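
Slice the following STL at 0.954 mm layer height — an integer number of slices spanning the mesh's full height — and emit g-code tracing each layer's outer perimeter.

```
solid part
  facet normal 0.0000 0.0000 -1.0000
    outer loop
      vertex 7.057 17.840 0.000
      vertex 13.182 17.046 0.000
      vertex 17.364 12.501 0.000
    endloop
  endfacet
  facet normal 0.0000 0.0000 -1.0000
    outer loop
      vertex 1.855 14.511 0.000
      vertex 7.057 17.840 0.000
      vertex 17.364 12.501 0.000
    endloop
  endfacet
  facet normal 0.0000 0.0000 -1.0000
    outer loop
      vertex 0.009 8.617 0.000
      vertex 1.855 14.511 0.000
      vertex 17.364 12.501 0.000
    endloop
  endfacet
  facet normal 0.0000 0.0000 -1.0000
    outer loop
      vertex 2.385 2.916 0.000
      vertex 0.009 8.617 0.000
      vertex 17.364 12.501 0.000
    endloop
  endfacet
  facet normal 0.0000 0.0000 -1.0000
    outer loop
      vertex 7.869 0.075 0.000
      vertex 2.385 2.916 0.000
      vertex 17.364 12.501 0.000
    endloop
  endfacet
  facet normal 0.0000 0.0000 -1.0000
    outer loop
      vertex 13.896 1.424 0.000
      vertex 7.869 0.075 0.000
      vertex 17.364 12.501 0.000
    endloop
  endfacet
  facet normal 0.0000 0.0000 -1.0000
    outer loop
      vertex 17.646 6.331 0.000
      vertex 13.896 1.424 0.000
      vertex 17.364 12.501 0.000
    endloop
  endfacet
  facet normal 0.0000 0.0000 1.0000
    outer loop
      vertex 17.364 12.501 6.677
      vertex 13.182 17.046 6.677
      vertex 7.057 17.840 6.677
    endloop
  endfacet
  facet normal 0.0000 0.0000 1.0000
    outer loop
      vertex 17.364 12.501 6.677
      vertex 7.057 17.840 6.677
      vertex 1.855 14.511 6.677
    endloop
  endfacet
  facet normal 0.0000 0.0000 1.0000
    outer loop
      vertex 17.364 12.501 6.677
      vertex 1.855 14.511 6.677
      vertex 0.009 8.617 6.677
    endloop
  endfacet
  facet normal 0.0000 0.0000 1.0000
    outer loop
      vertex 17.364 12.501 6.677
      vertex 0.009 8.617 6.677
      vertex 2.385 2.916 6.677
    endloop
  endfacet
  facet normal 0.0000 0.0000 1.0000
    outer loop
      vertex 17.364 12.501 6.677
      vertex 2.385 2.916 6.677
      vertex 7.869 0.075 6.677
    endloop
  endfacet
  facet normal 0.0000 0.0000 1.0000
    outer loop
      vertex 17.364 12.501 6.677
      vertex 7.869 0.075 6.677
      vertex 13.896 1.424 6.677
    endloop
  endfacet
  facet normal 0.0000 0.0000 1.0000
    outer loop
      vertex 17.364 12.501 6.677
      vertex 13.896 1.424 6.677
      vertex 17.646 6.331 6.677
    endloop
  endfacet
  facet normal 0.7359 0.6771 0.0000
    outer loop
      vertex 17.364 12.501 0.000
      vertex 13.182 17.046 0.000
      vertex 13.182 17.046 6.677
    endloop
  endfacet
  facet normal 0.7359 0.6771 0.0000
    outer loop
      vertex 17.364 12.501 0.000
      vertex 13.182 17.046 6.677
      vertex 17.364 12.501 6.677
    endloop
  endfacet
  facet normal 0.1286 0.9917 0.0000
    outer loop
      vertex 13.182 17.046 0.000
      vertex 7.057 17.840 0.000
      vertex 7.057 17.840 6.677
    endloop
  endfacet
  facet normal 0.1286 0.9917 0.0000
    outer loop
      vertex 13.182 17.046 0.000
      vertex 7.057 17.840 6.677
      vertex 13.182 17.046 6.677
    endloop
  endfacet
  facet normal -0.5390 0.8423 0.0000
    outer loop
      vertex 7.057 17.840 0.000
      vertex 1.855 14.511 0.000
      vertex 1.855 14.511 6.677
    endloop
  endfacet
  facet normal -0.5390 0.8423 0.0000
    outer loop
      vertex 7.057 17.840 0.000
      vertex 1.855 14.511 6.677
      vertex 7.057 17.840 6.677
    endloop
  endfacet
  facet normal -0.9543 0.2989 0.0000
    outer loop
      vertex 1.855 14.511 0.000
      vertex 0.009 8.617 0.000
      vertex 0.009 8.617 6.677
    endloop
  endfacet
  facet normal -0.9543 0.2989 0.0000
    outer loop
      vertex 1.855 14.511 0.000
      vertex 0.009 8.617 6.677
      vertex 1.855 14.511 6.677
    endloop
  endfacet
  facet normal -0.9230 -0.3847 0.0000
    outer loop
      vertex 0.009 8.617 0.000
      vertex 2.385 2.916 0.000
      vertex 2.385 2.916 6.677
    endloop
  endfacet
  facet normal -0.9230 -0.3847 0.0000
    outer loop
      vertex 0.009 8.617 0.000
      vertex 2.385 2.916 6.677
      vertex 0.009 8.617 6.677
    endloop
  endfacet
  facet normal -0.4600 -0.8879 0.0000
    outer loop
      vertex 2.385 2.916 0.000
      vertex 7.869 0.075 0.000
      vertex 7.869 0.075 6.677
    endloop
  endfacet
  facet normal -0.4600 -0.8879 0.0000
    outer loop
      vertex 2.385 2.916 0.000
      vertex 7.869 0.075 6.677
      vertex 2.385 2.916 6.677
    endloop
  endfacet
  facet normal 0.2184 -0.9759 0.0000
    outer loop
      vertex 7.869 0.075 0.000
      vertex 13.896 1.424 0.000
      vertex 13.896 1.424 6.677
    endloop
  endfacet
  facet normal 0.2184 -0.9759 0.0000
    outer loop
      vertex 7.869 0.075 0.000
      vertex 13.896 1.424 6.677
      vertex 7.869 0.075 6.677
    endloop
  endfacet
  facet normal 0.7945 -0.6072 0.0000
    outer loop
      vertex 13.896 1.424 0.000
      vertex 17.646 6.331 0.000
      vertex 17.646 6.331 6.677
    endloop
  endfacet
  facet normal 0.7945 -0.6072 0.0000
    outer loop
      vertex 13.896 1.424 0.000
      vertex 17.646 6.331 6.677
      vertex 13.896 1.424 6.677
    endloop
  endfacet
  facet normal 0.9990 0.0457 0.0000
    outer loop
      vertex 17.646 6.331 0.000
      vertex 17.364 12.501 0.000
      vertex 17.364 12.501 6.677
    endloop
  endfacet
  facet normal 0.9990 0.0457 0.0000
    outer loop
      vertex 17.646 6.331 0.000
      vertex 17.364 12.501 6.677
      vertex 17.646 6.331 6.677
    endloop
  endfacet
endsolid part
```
; perimeter-only toolpath
G21 ; units = mm
G90 ; absolute positioning
G28 ; home
; layer 1
G0 Z0.954
G0 X17.364 Y12.501
G1 X13.182 Y17.046
G1 X7.057 Y17.840
G1 X1.855 Y14.511
G1 X0.009 Y8.617
G1 X2.385 Y2.916
G1 X7.869 Y0.075
G1 X13.896 Y1.424
G1 X17.646 Y6.331
G1 X17.364 Y12.501
; layer 2
G0 Z1.908
G0 X17.364 Y12.501
G1 X13.182 Y17.046
G1 X7.057 Y17.840
G1 X1.855 Y14.511
G1 X0.009 Y8.617
G1 X2.385 Y2.916
G1 X7.869 Y0.075
G1 X13.896 Y1.424
G1 X17.646 Y6.331
G1 X17.364 Y12.501
; layer 3
G0 Z2.862
G0 X17.364 Y12.501
G1 X13.182 Y17.046
G1 X7.057 Y17.840
G1 X1.855 Y14.511
G1 X0.009 Y8.617
G1 X2.385 Y2.916
G1 X7.869 Y0.075
G1 X13.896 Y1.424
G1 X17.646 Y6.331
G1 X17.364 Y12.501
; layer 4
G0 Z3.815
G0 X17.364 Y12.501
G1 X13.182 Y17.046
G1 X7.057 Y17.840
G1 X1.855 Y14.511
G1 X0.009 Y8.617
G1 X2.385 Y2.916
G1 X7.869 Y0.075
G1 X13.896 Y1.424
G1 X17.646 Y6.331
G1 X17.364 Y12.501
; layer 5
G0 Z4.769
G0 X17.364 Y12.501
G1 X13.182 Y17.046
G1 X7.057 Y17.840
G1 X1.855 Y14.511
G1 X0.009 Y8.617
G1 X2.385 Y2.916
G1 X7.869 Y0.075
G1 X13.896 Y1.424
G1 X17.646 Y6.331
G1 X17.364 Y12.501
; layer 6
G0 Z5.723
G0 X17.364 Y12.501
G1 X13.182 Y17.046
G1 X7.057 Y17.840
G1 X1.855 Y14.511
G1 X0.009 Y8.617
G1 X2.385 Y2.916
G1 X7.869 Y0.075
G1 X13.896 Y1.424
G1 X17.646 Y6.331
G1 X17.364 Y12.501
; layer 7
G0 Z6.677
G0 X17.364 Y12.501
G1 X13.182 Y17.046
G1 X7.057 Y17.840
G1 X1.855 Y14.511
G1 X0.009 Y8.617
G1 X2.385 Y2.916
G1 X7.869 Y0.075
G1 X13.896 Y1.424
G1 X17.646 Y6.331
G1 X17.364 Y12.501
M2 ; end

The solid is a regular 9-sided prism (a cylinder approximated with 9 flat sides), circumscribed radius ≈ 9.03 mm, height ≈ 6.68 mm. Slicing at Δz = 0.954 mm — 7 equal slices spanning the solid's height, so layer i sits at z = i·h/7 — gives 7 non-empty perimeters. Each is a 9-segment closed polygon; G0 lifts to the layer z and rapids to the start vertex, then G1 traces the edges.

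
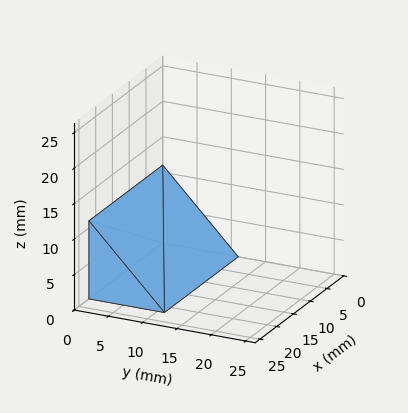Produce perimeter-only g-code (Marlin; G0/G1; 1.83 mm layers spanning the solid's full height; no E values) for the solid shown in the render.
Reading the render: the shape is a wedge (ramp): 22 × 11 mm base, rising to 11 mm along the y=0 edge and sloping linearly to z=0 at y=11 (dimensions read to the nearest mm from the axis ticks). For the g-code, the solid's height is divided into equal slices at the stated Δz and each level perimeter traced with G1 moves after a G0 lift.

; perimeter-only toolpath
G21 ; units = mm
G90 ; absolute positioning
G28 ; home
; layer 1
G0 Z1.83
G0 X0.00 Y0.00
G1 X22.00 Y0.00
G1 X22.00 Y9.17
G1 X0.00 Y9.17
G1 X0.00 Y0.00
; layer 2
G0 Z3.67
G0 X0.00 Y0.00
G1 X22.00 Y0.00
G1 X22.00 Y7.33
G1 X0.00 Y7.33
G1 X0.00 Y0.00
; layer 3
G0 Z5.50
G0 X0.00 Y0.00
G1 X22.00 Y0.00
G1 X22.00 Y5.50
G1 X0.00 Y5.50
G1 X0.00 Y0.00
; layer 4
G0 Z7.33
G0 X0.00 Y0.00
G1 X22.00 Y0.00
G1 X22.00 Y3.67
G1 X0.00 Y3.67
G1 X0.00 Y0.00
; layer 5
G0 Z9.17
G0 X0.00 Y0.00
G1 X22.00 Y0.00
G1 X22.00 Y1.83
G1 X0.00 Y1.83
G1 X0.00 Y0.00
M2 ; end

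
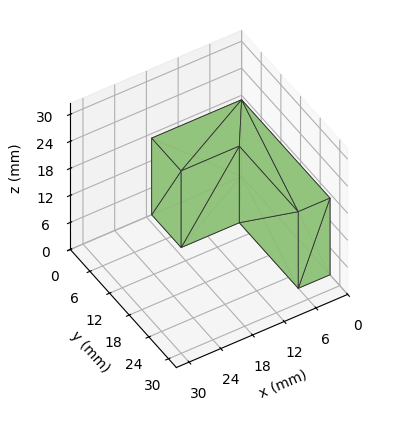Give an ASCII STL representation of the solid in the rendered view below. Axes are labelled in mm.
Reading the render: the shape is an L-shaped prism: outer 17 × 27 mm, arm thicknesses ≈ 9 mm (horizontal) and 6 mm (vertical), extruded 17 mm in z (dimensions read to the nearest mm from the axis ticks). For the STL, each face is triangulated and given an outward normal.

solid part
  facet normal 0.0000 0.0000 -1.0000
    outer loop
      vertex 17.000 9.000 0.000
      vertex 17.000 0.000 0.000
      vertex 0.000 0.000 0.000
    endloop
  endfacet
  facet normal 0.0000 0.0000 -1.0000
    outer loop
      vertex 6.000 9.000 0.000
      vertex 17.000 9.000 0.000
      vertex 0.000 0.000 0.000
    endloop
  endfacet
  facet normal 0.0000 0.0000 -1.0000
    outer loop
      vertex 6.000 27.000 0.000
      vertex 6.000 9.000 0.000
      vertex 0.000 0.000 0.000
    endloop
  endfacet
  facet normal 0.0000 0.0000 -1.0000
    outer loop
      vertex 0.000 27.000 0.000
      vertex 6.000 27.000 0.000
      vertex 0.000 0.000 0.000
    endloop
  endfacet
  facet normal 0.0000 0.0000 1.0000
    outer loop
      vertex 0.000 0.000 17.000
      vertex 17.000 0.000 17.000
      vertex 17.000 9.000 17.000
    endloop
  endfacet
  facet normal 0.0000 0.0000 1.0000
    outer loop
      vertex 0.000 0.000 17.000
      vertex 17.000 9.000 17.000
      vertex 6.000 9.000 17.000
    endloop
  endfacet
  facet normal 0.0000 0.0000 1.0000
    outer loop
      vertex 0.000 0.000 17.000
      vertex 6.000 9.000 17.000
      vertex 6.000 27.000 17.000
    endloop
  endfacet
  facet normal 0.0000 0.0000 1.0000
    outer loop
      vertex 0.000 0.000 17.000
      vertex 6.000 27.000 17.000
      vertex 0.000 27.000 17.000
    endloop
  endfacet
  facet normal 0.0000 -1.0000 0.0000
    outer loop
      vertex 0.000 0.000 0.000
      vertex 17.000 0.000 0.000
      vertex 17.000 0.000 17.000
    endloop
  endfacet
  facet normal 0.0000 -1.0000 0.0000
    outer loop
      vertex 0.000 0.000 0.000
      vertex 17.000 0.000 17.000
      vertex 0.000 0.000 17.000
    endloop
  endfacet
  facet normal 1.0000 0.0000 0.0000
    outer loop
      vertex 17.000 0.000 0.000
      vertex 17.000 9.000 0.000
      vertex 17.000 9.000 17.000
    endloop
  endfacet
  facet normal 1.0000 0.0000 0.0000
    outer loop
      vertex 17.000 0.000 0.000
      vertex 17.000 9.000 17.000
      vertex 17.000 0.000 17.000
    endloop
  endfacet
  facet normal 0.0000 1.0000 0.0000
    outer loop
      vertex 17.000 9.000 0.000
      vertex 6.000 9.000 0.000
      vertex 6.000 9.000 17.000
    endloop
  endfacet
  facet normal 0.0000 1.0000 0.0000
    outer loop
      vertex 17.000 9.000 0.000
      vertex 6.000 9.000 17.000
      vertex 17.000 9.000 17.000
    endloop
  endfacet
  facet normal 1.0000 0.0000 0.0000
    outer loop
      vertex 6.000 9.000 0.000
      vertex 6.000 27.000 0.000
      vertex 6.000 27.000 17.000
    endloop
  endfacet
  facet normal 1.0000 0.0000 0.0000
    outer loop
      vertex 6.000 9.000 0.000
      vertex 6.000 27.000 17.000
      vertex 6.000 9.000 17.000
    endloop
  endfacet
  facet normal 0.0000 1.0000 0.0000
    outer loop
      vertex 6.000 27.000 0.000
      vertex 0.000 27.000 0.000
      vertex 0.000 27.000 17.000
    endloop
  endfacet
  facet normal 0.0000 1.0000 0.0000
    outer loop
      vertex 6.000 27.000 0.000
      vertex 0.000 27.000 17.000
      vertex 6.000 27.000 17.000
    endloop
  endfacet
  facet normal -1.0000 0.0000 0.0000
    outer loop
      vertex 0.000 27.000 0.000
      vertex 0.000 0.000 0.000
      vertex 0.000 0.000 17.000
    endloop
  endfacet
  facet normal -1.0000 0.0000 0.0000
    outer loop
      vertex 0.000 27.000 0.000
      vertex 0.000 0.000 17.000
      vertex 0.000 27.000 17.000
    endloop
  endfacet
endsolid part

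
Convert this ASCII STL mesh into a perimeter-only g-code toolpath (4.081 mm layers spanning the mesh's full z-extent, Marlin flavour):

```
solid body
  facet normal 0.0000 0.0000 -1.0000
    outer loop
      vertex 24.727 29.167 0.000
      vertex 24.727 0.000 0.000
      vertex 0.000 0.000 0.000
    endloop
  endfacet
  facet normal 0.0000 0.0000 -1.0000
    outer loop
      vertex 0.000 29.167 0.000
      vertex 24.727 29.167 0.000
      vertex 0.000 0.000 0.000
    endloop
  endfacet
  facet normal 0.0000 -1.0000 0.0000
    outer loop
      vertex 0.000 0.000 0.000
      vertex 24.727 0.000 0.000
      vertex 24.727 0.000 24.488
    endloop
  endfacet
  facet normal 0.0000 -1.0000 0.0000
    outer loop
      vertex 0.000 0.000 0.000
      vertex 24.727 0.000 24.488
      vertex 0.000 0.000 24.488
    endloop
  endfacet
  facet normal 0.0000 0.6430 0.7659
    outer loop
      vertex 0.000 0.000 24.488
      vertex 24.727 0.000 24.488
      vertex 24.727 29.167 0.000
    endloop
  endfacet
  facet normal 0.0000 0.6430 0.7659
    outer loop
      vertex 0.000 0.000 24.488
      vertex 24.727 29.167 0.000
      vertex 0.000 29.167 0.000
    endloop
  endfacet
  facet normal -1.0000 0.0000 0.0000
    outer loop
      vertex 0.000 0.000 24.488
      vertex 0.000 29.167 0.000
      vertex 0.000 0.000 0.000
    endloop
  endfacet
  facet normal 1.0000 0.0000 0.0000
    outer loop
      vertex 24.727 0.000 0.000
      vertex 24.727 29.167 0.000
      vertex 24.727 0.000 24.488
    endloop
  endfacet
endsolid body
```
; perimeter-only toolpath
G21 ; units = mm
G90 ; absolute positioning
G28 ; home
; layer 1
G0 Z4.081
G0 X0.000 Y0.000
G1 X24.727 Y0.000
G1 X24.727 Y24.306
G1 X0.000 Y24.306
G1 X0.000 Y0.000
; layer 2
G0 Z8.163
G0 X0.000 Y0.000
G1 X24.727 Y0.000
G1 X24.727 Y19.445
G1 X0.000 Y19.445
G1 X0.000 Y0.000
; layer 3
G0 Z12.244
G0 X0.000 Y0.000
G1 X24.727 Y0.000
G1 X24.727 Y14.584
G1 X0.000 Y14.584
G1 X0.000 Y0.000
; layer 4
G0 Z16.325
G0 X0.000 Y0.000
G1 X24.727 Y0.000
G1 X24.727 Y9.722
G1 X0.000 Y9.722
G1 X0.000 Y0.000
; layer 5
G0 Z20.407
G0 X0.000 Y0.000
G1 X24.727 Y0.000
G1 X24.727 Y4.861
G1 X0.000 Y4.861
G1 X0.000 Y0.000
M2 ; end

The solid is a wedge (ramp): 24.7 × 29.2 mm base, rising to 24.5 mm along the y=0 edge and sloping linearly to z=0 at y=29.2. Slicing at Δz = 4.081 mm — 6 equal slices spanning the solid's height, so layer i sits at z = i·h/6 — gives 5 non-empty perimeters. Each is a 4-segment closed polygon; G0 lifts to the layer z and rapids to the start vertex, then G1 traces the edges. The cross-section shrinks linearly with z (the slice at the apex is degenerate and omitted).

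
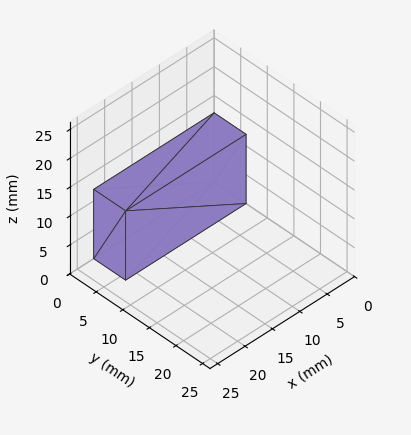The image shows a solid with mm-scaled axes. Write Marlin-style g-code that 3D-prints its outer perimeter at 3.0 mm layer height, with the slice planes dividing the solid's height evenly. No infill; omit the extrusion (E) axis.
Reading the render: the shape is a rectangular box, roughly 22 × 6 mm footprint and 12 mm tall (dimensions read to the nearest mm from the axis ticks). For the g-code, the solid's height is divided into equal slices at the stated Δz and each level perimeter traced with G1 moves after a G0 lift.

; perimeter-only toolpath
G21 ; units = mm
G90 ; absolute positioning
G28 ; home
; layer 1
G0 Z3.0
G0 X0.0 Y0.0
G1 X22.0 Y0.0
G1 X22.0 Y6.0
G1 X0.0 Y6.0
G1 X0.0 Y0.0
; layer 2
G0 Z6.0
G0 X0.0 Y0.0
G1 X22.0 Y0.0
G1 X22.0 Y6.0
G1 X0.0 Y6.0
G1 X0.0 Y0.0
; layer 3
G0 Z9.0
G0 X0.0 Y0.0
G1 X22.0 Y0.0
G1 X22.0 Y6.0
G1 X0.0 Y6.0
G1 X0.0 Y0.0
; layer 4
G0 Z12.0
G0 X0.0 Y0.0
G1 X22.0 Y0.0
G1 X22.0 Y6.0
G1 X0.0 Y6.0
G1 X0.0 Y0.0
M2 ; end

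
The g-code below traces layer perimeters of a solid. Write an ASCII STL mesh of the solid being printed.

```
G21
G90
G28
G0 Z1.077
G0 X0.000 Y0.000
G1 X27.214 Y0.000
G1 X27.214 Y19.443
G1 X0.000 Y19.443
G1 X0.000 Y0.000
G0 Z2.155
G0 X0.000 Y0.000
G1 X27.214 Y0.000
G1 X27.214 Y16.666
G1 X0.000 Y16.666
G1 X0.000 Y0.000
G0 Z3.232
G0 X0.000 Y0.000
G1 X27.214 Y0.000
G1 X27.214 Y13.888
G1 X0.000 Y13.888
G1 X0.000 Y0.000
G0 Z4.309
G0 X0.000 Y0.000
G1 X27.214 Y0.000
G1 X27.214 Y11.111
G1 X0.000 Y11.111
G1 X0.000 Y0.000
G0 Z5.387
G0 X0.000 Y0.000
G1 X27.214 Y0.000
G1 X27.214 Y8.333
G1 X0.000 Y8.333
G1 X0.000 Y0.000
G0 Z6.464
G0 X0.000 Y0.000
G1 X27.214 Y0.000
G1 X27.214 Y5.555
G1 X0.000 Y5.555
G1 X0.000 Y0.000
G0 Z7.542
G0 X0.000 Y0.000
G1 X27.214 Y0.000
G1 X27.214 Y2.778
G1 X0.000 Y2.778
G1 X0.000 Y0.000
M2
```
solid part
  facet normal 0.0000 0.0000 -1.0000
    outer loop
      vertex 27.214 22.221 0.000
      vertex 27.214 0.000 0.000
      vertex 0.000 0.000 0.000
    endloop
  endfacet
  facet normal 0.0000 0.0000 -1.0000
    outer loop
      vertex 0.000 22.221 0.000
      vertex 27.214 22.221 0.000
      vertex 0.000 0.000 0.000
    endloop
  endfacet
  facet normal 0.0000 -1.0000 0.0000
    outer loop
      vertex 0.000 0.000 0.000
      vertex 27.214 0.000 0.000
      vertex 27.214 0.000 8.619
    endloop
  endfacet
  facet normal 0.0000 -1.0000 0.0000
    outer loop
      vertex 0.000 0.000 0.000
      vertex 27.214 0.000 8.619
      vertex 0.000 0.000 8.619
    endloop
  endfacet
  facet normal 0.0000 0.3616 0.9323
    outer loop
      vertex 0.000 0.000 8.619
      vertex 27.214 0.000 8.619
      vertex 27.214 22.221 0.000
    endloop
  endfacet
  facet normal 0.0000 0.3616 0.9323
    outer loop
      vertex 0.000 0.000 8.619
      vertex 27.214 22.221 0.000
      vertex 0.000 22.221 0.000
    endloop
  endfacet
  facet normal -1.0000 0.0000 0.0000
    outer loop
      vertex 0.000 0.000 8.619
      vertex 0.000 22.221 0.000
      vertex 0.000 0.000 0.000
    endloop
  endfacet
  facet normal 1.0000 0.0000 0.0000
    outer loop
      vertex 27.214 0.000 0.000
      vertex 27.214 22.221 0.000
      vertex 27.214 0.000 8.619
    endloop
  endfacet
endsolid part

The G0 Z moves step by Δz≈1.077 mm. The G1 loops shrink linearly with z, so the solid tapers from its base footprint up to z≈8.62. Closing with a flat bottom cap and the tapered top and triangulating gives 8 facets — a wedge (ramp): 27.2 × 22.2 mm base, rising to 8.62 mm along the y=0 edge and sloping linearly to z=0 at y=22.2.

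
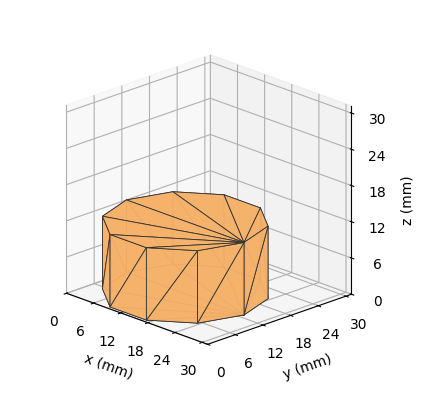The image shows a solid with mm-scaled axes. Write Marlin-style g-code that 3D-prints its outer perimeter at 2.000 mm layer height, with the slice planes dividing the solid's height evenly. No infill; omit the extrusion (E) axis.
Reading the render: the shape is a regular 10-sided prism (a cylinder approximated with 10 flat sides), circumscribed radius ≈ 13 mm, height ≈ 12 mm (dimensions read to the nearest mm from the axis ticks). For the g-code, the solid's height is divided into equal slices at the stated Δz and each level perimeter traced with G1 moves after a G0 lift.

; perimeter-only toolpath
G21 ; units = mm
G90 ; absolute positioning
G28 ; home
; layer 1
G0 Z2.000
G0 X26.000 Y13.000
G1 X23.517 Y20.641
G1 X17.017 Y25.364
G1 X8.983 Y25.364
G1 X2.483 Y20.641
G1 X0.000 Y13.000
G1 X2.483 Y5.359
G1 X8.983 Y0.636
G1 X17.017 Y0.636
G1 X23.517 Y5.359
G1 X26.000 Y13.000
; layer 2
G0 Z4.000
G0 X26.000 Y13.000
G1 X23.517 Y20.641
G1 X17.017 Y25.364
G1 X8.983 Y25.364
G1 X2.483 Y20.641
G1 X0.000 Y13.000
G1 X2.483 Y5.359
G1 X8.983 Y0.636
G1 X17.017 Y0.636
G1 X23.517 Y5.359
G1 X26.000 Y13.000
; layer 3
G0 Z6.000
G0 X26.000 Y13.000
G1 X23.517 Y20.641
G1 X17.017 Y25.364
G1 X8.983 Y25.364
G1 X2.483 Y20.641
G1 X0.000 Y13.000
G1 X2.483 Y5.359
G1 X8.983 Y0.636
G1 X17.017 Y0.636
G1 X23.517 Y5.359
G1 X26.000 Y13.000
; layer 4
G0 Z8.000
G0 X26.000 Y13.000
G1 X23.517 Y20.641
G1 X17.017 Y25.364
G1 X8.983 Y25.364
G1 X2.483 Y20.641
G1 X0.000 Y13.000
G1 X2.483 Y5.359
G1 X8.983 Y0.636
G1 X17.017 Y0.636
G1 X23.517 Y5.359
G1 X26.000 Y13.000
; layer 5
G0 Z10.000
G0 X26.000 Y13.000
G1 X23.517 Y20.641
G1 X17.017 Y25.364
G1 X8.983 Y25.364
G1 X2.483 Y20.641
G1 X0.000 Y13.000
G1 X2.483 Y5.359
G1 X8.983 Y0.636
G1 X17.017 Y0.636
G1 X23.517 Y5.359
G1 X26.000 Y13.000
; layer 6
G0 Z12.000
G0 X26.000 Y13.000
G1 X23.517 Y20.641
G1 X17.017 Y25.364
G1 X8.983 Y25.364
G1 X2.483 Y20.641
G1 X0.000 Y13.000
G1 X2.483 Y5.359
G1 X8.983 Y0.636
G1 X17.017 Y0.636
G1 X23.517 Y5.359
G1 X26.000 Y13.000
M2 ; end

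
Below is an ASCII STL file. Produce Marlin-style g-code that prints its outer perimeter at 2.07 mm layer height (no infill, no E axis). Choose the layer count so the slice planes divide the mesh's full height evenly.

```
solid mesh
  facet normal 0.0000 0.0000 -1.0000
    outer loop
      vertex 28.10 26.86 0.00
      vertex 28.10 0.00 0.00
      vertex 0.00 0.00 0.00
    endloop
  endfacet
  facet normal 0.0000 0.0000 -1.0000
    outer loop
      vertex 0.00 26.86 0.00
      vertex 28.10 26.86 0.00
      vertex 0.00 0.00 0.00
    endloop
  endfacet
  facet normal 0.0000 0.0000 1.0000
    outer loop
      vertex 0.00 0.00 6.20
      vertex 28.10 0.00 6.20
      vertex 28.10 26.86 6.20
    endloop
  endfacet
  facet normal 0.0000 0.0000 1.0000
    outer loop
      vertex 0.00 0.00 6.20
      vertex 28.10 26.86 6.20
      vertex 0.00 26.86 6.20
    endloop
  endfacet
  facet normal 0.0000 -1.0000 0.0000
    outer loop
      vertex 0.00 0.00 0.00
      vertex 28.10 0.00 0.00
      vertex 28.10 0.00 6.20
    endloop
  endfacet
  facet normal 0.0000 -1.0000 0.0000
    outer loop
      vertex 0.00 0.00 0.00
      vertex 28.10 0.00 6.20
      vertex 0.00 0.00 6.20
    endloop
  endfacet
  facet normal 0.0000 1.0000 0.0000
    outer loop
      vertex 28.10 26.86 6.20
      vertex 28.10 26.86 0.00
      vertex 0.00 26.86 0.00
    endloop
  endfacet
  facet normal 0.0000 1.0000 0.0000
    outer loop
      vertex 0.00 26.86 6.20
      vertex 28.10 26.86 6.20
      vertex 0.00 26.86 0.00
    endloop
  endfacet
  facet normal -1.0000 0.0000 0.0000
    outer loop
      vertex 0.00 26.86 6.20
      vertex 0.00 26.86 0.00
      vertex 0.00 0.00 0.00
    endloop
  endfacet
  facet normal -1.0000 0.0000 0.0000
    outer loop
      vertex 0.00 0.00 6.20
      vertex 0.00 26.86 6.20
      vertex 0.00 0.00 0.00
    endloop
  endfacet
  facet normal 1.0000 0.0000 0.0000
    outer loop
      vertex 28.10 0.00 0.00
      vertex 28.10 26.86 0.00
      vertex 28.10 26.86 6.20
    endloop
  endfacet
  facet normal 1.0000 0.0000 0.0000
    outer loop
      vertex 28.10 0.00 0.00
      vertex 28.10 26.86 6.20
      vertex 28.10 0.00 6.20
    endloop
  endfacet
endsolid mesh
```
; perimeter-only toolpath
G21 ; units = mm
G90 ; absolute positioning
G28 ; home
; layer 1
G0 Z2.07
G0 X0.00 Y0.00
G1 X28.10 Y0.00
G1 X28.10 Y26.86
G1 X0.00 Y26.86
G1 X0.00 Y0.00
; layer 2
G0 Z4.13
G0 X0.00 Y0.00
G1 X28.10 Y0.00
G1 X28.10 Y26.86
G1 X0.00 Y26.86
G1 X0.00 Y0.00
; layer 3
G0 Z6.20
G0 X0.00 Y0.00
G1 X28.10 Y0.00
G1 X28.10 Y26.86
G1 X0.00 Y26.86
G1 X0.00 Y0.00
M2 ; end

The solid is a rectangular box, roughly 28.1 × 26.9 mm footprint and 6.2 mm tall. Slicing at Δz = 2.07 mm — 3 equal slices spanning the solid's height, so layer i sits at z = i·h/3 — gives 3 non-empty perimeters. Each is a 4-segment closed polygon; G0 lifts to the layer z and rapids to the start vertex, then G1 traces the edges.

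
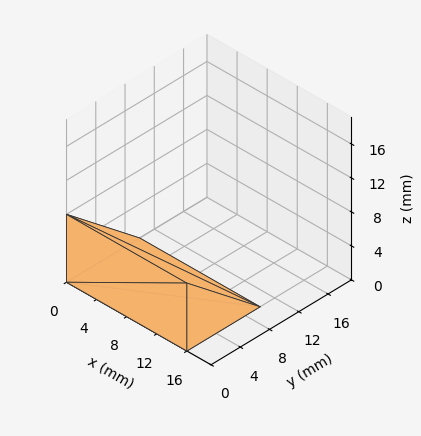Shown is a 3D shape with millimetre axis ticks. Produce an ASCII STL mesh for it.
Reading the render: the shape is a wedge (ramp): 16 × 10 mm base, rising to 8 mm along the y=0 edge and sloping linearly to z=0 at y=10 (dimensions read to the nearest mm from the axis ticks). For the STL, each face is triangulated and given an outward normal.

solid part
  facet normal 0.0000 0.0000 -1.0000
    outer loop
      vertex 16.00 10.00 0.00
      vertex 16.00 0.00 0.00
      vertex 0.00 0.00 0.00
    endloop
  endfacet
  facet normal 0.0000 0.0000 -1.0000
    outer loop
      vertex 0.00 10.00 0.00
      vertex 16.00 10.00 0.00
      vertex 0.00 0.00 0.00
    endloop
  endfacet
  facet normal 0.0000 -1.0000 0.0000
    outer loop
      vertex 0.00 0.00 0.00
      vertex 16.00 0.00 0.00
      vertex 16.00 0.00 8.00
    endloop
  endfacet
  facet normal 0.0000 -1.0000 0.0000
    outer loop
      vertex 0.00 0.00 0.00
      vertex 16.00 0.00 8.00
      vertex 0.00 0.00 8.00
    endloop
  endfacet
  facet normal 0.0000 0.6247 0.7809
    outer loop
      vertex 0.00 0.00 8.00
      vertex 16.00 0.00 8.00
      vertex 16.00 10.00 0.00
    endloop
  endfacet
  facet normal 0.0000 0.6247 0.7809
    outer loop
      vertex 0.00 0.00 8.00
      vertex 16.00 10.00 0.00
      vertex 0.00 10.00 0.00
    endloop
  endfacet
  facet normal -1.0000 0.0000 0.0000
    outer loop
      vertex 0.00 0.00 8.00
      vertex 0.00 10.00 0.00
      vertex 0.00 0.00 0.00
    endloop
  endfacet
  facet normal 1.0000 0.0000 0.0000
    outer loop
      vertex 16.00 0.00 0.00
      vertex 16.00 10.00 0.00
      vertex 16.00 0.00 8.00
    endloop
  endfacet
endsolid part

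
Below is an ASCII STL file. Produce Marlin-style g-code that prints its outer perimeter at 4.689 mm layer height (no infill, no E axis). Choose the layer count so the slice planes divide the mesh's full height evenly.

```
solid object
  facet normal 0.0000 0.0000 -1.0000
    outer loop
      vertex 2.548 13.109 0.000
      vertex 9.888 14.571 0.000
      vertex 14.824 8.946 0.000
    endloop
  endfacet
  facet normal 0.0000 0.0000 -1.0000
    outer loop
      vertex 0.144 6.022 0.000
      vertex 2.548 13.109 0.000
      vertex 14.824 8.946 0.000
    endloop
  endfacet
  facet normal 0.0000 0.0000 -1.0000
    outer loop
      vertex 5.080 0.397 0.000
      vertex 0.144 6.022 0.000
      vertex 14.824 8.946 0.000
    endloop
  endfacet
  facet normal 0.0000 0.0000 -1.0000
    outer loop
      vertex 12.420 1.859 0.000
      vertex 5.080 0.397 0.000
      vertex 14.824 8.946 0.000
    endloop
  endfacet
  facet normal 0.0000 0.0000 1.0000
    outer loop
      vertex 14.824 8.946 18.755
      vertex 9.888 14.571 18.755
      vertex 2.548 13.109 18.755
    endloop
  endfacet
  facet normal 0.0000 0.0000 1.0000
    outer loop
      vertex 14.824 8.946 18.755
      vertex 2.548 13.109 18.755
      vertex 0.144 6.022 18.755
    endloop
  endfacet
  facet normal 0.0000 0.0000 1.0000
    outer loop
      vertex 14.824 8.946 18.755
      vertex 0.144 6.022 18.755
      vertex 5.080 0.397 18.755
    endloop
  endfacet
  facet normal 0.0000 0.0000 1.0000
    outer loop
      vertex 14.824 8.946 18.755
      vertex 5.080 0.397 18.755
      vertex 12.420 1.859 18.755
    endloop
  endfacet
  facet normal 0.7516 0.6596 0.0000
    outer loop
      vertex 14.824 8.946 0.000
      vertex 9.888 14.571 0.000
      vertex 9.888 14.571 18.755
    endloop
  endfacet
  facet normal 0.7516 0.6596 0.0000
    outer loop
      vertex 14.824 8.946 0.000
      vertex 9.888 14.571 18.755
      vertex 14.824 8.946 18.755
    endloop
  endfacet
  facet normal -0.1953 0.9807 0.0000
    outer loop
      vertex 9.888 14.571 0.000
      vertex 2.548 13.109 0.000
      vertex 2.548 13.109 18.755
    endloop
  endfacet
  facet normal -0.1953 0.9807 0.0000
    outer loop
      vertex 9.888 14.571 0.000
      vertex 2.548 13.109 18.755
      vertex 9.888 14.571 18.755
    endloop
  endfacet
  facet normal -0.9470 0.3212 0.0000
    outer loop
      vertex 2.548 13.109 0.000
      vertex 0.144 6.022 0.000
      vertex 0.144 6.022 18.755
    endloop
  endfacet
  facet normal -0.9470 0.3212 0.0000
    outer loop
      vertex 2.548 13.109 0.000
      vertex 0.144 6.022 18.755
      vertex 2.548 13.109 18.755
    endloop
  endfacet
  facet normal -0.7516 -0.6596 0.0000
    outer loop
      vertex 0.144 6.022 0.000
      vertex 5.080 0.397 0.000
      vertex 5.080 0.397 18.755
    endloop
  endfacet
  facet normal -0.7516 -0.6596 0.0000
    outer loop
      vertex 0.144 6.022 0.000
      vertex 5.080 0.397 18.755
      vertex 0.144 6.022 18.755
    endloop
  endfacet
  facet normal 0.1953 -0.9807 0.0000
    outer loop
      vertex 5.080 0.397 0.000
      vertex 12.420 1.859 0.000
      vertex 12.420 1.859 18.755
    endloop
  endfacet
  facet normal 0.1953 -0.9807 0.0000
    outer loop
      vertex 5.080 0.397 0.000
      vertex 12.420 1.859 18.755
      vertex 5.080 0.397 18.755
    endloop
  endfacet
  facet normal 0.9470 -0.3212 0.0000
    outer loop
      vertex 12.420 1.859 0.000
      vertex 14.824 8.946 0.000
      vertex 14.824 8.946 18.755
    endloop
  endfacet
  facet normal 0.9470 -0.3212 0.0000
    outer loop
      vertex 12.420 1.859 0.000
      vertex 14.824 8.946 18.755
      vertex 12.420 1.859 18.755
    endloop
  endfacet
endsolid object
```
; perimeter-only toolpath
G21 ; units = mm
G90 ; absolute positioning
G28 ; home
; layer 1
G0 Z4.689
G0 X14.824 Y8.946
G1 X9.888 Y14.571
G1 X2.548 Y13.109
G1 X0.144 Y6.022
G1 X5.080 Y0.397
G1 X12.420 Y1.859
G1 X14.824 Y8.946
; layer 2
G0 Z9.377
G0 X14.824 Y8.946
G1 X9.888 Y14.571
G1 X2.548 Y13.109
G1 X0.144 Y6.022
G1 X5.080 Y0.397
G1 X12.420 Y1.859
G1 X14.824 Y8.946
; layer 3
G0 Z14.066
G0 X14.824 Y8.946
G1 X9.888 Y14.571
G1 X2.548 Y13.109
G1 X0.144 Y6.022
G1 X5.080 Y0.397
G1 X12.420 Y1.859
G1 X14.824 Y8.946
; layer 4
G0 Z18.755
G0 X14.824 Y8.946
G1 X9.888 Y14.571
G1 X2.548 Y13.109
G1 X0.144 Y6.022
G1 X5.080 Y0.397
G1 X12.420 Y1.859
G1 X14.824 Y8.946
M2 ; end

The solid is a regular 6-sided prism (a cylinder approximated with 6 flat sides), circumscribed radius ≈ 7.48 mm, height ≈ 18.8 mm. Slicing at Δz = 4.689 mm — 4 equal slices spanning the solid's height, so layer i sits at z = i·h/4 — gives 4 non-empty perimeters. Each is a 6-segment closed polygon; G0 lifts to the layer z and rapids to the start vertex, then G1 traces the edges.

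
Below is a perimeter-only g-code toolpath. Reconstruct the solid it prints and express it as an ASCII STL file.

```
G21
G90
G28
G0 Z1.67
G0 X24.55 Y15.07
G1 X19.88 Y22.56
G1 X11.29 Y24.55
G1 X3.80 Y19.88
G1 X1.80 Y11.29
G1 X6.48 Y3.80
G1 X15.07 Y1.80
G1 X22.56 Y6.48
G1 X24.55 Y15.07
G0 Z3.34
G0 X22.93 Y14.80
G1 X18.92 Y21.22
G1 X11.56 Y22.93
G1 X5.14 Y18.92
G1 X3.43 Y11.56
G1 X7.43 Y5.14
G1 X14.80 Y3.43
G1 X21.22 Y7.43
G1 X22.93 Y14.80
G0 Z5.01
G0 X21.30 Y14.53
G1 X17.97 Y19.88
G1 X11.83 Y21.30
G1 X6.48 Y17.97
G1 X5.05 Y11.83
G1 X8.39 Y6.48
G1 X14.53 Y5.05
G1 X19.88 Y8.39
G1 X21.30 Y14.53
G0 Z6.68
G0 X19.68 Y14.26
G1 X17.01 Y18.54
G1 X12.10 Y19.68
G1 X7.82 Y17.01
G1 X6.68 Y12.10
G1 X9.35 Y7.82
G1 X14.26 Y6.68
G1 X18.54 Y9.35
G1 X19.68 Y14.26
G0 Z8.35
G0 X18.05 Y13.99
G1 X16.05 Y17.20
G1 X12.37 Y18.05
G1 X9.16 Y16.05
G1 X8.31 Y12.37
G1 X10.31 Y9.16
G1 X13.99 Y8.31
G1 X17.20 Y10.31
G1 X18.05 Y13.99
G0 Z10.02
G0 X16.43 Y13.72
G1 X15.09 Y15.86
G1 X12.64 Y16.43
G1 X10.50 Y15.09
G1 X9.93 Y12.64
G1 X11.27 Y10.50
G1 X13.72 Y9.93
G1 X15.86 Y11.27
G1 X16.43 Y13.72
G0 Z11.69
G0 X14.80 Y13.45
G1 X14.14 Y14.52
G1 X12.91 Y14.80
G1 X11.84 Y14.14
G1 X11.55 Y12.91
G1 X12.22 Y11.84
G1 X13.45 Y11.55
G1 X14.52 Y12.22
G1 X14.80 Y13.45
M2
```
solid part
  facet normal 0.0000 0.0000 -1.0000
    outer loop
      vertex 11.02 26.18 0.00
      vertex 20.84 23.90 0.00
      vertex 26.18 15.34 0.00
    endloop
  endfacet
  facet normal 0.0000 0.0000 -1.0000
    outer loop
      vertex 2.46 20.84 0.00
      vertex 11.02 26.18 0.00
      vertex 26.18 15.34 0.00
    endloop
  endfacet
  facet normal 0.0000 0.0000 -1.0000
    outer loop
      vertex 0.18 11.02 0.00
      vertex 2.46 20.84 0.00
      vertex 26.18 15.34 0.00
    endloop
  endfacet
  facet normal 0.0000 0.0000 -1.0000
    outer loop
      vertex 5.52 2.46 0.00
      vertex 0.18 11.02 0.00
      vertex 26.18 15.34 0.00
    endloop
  endfacet
  facet normal 0.0000 0.0000 -1.0000
    outer loop
      vertex 15.34 0.18 0.00
      vertex 5.52 2.46 0.00
      vertex 26.18 15.34 0.00
    endloop
  endfacet
  facet normal 0.0000 0.0000 -1.0000
    outer loop
      vertex 23.90 5.52 0.00
      vertex 15.34 0.18 0.00
      vertex 26.18 15.34 0.00
    endloop
  endfacet
  facet normal 0.6272 0.3912 0.6735
    outer loop
      vertex 26.18 15.34 0.00
      vertex 20.84 23.90 0.00
      vertex 13.18 13.18 13.36
    endloop
  endfacet
  facet normal 0.1672 0.7200 0.6736
    outer loop
      vertex 20.84 23.90 0.00
      vertex 11.02 26.18 0.00
      vertex 13.18 13.18 13.36
    endloop
  endfacet
  facet normal -0.3912 0.6272 0.6735
    outer loop
      vertex 11.02 26.18 0.00
      vertex 2.46 20.84 0.00
      vertex 13.18 13.18 13.36
    endloop
  endfacet
  facet normal -0.7200 0.1672 0.6736
    outer loop
      vertex 2.46 20.84 0.00
      vertex 0.18 11.02 0.00
      vertex 13.18 13.18 13.36
    endloop
  endfacet
  facet normal -0.6272 -0.3912 0.6735
    outer loop
      vertex 0.18 11.02 0.00
      vertex 5.52 2.46 0.00
      vertex 13.18 13.18 13.36
    endloop
  endfacet
  facet normal -0.1672 -0.7200 0.6736
    outer loop
      vertex 5.52 2.46 0.00
      vertex 15.34 0.18 0.00
      vertex 13.18 13.18 13.36
    endloop
  endfacet
  facet normal 0.3912 -0.6272 0.6735
    outer loop
      vertex 15.34 0.18 0.00
      vertex 23.90 5.52 0.00
      vertex 13.18 13.18 13.36
    endloop
  endfacet
  facet normal 0.7200 -0.1672 0.6736
    outer loop
      vertex 23.90 5.52 0.00
      vertex 26.18 15.34 0.00
      vertex 13.18 13.18 13.36
    endloop
  endfacet
endsolid part

The G0 Z moves step by Δz≈1.67 mm. The G1 loops shrink linearly with z, so the solid tapers from its base footprint up to z≈13.4. Closing with a flat bottom cap and the tapered top and triangulating gives 14 facets — a regular 8-sided pyramid, base circumscribed radius ≈ 13.2 mm, apex at z ≈ 13.4 mm.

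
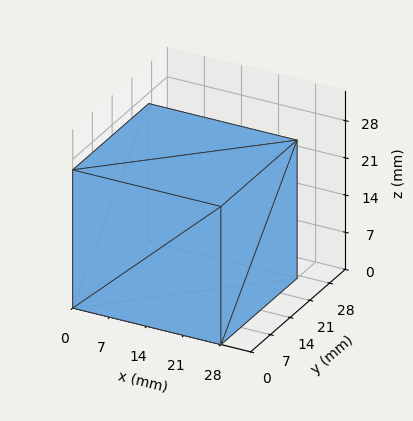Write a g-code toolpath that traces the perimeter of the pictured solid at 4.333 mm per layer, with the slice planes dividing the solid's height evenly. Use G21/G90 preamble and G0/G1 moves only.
Reading the render: the shape is a rectangular box, roughly 28 × 27 mm footprint and 26 mm tall (dimensions read to the nearest mm from the axis ticks). For the g-code, the solid's height is divided into equal slices at the stated Δz and each level perimeter traced with G1 moves after a G0 lift.

; perimeter-only toolpath
G21 ; units = mm
G90 ; absolute positioning
G28 ; home
; layer 1
G0 Z4.333
G0 X0.000 Y0.000
G1 X28.000 Y0.000
G1 X28.000 Y27.000
G1 X0.000 Y27.000
G1 X0.000 Y0.000
; layer 2
G0 Z8.667
G0 X0.000 Y0.000
G1 X28.000 Y0.000
G1 X28.000 Y27.000
G1 X0.000 Y27.000
G1 X0.000 Y0.000
; layer 3
G0 Z13.000
G0 X0.000 Y0.000
G1 X28.000 Y0.000
G1 X28.000 Y27.000
G1 X0.000 Y27.000
G1 X0.000 Y0.000
; layer 4
G0 Z17.333
G0 X0.000 Y0.000
G1 X28.000 Y0.000
G1 X28.000 Y27.000
G1 X0.000 Y27.000
G1 X0.000 Y0.000
; layer 5
G0 Z21.667
G0 X0.000 Y0.000
G1 X28.000 Y0.000
G1 X28.000 Y27.000
G1 X0.000 Y27.000
G1 X0.000 Y0.000
; layer 6
G0 Z26.000
G0 X0.000 Y0.000
G1 X28.000 Y0.000
G1 X28.000 Y27.000
G1 X0.000 Y27.000
G1 X0.000 Y0.000
M2 ; end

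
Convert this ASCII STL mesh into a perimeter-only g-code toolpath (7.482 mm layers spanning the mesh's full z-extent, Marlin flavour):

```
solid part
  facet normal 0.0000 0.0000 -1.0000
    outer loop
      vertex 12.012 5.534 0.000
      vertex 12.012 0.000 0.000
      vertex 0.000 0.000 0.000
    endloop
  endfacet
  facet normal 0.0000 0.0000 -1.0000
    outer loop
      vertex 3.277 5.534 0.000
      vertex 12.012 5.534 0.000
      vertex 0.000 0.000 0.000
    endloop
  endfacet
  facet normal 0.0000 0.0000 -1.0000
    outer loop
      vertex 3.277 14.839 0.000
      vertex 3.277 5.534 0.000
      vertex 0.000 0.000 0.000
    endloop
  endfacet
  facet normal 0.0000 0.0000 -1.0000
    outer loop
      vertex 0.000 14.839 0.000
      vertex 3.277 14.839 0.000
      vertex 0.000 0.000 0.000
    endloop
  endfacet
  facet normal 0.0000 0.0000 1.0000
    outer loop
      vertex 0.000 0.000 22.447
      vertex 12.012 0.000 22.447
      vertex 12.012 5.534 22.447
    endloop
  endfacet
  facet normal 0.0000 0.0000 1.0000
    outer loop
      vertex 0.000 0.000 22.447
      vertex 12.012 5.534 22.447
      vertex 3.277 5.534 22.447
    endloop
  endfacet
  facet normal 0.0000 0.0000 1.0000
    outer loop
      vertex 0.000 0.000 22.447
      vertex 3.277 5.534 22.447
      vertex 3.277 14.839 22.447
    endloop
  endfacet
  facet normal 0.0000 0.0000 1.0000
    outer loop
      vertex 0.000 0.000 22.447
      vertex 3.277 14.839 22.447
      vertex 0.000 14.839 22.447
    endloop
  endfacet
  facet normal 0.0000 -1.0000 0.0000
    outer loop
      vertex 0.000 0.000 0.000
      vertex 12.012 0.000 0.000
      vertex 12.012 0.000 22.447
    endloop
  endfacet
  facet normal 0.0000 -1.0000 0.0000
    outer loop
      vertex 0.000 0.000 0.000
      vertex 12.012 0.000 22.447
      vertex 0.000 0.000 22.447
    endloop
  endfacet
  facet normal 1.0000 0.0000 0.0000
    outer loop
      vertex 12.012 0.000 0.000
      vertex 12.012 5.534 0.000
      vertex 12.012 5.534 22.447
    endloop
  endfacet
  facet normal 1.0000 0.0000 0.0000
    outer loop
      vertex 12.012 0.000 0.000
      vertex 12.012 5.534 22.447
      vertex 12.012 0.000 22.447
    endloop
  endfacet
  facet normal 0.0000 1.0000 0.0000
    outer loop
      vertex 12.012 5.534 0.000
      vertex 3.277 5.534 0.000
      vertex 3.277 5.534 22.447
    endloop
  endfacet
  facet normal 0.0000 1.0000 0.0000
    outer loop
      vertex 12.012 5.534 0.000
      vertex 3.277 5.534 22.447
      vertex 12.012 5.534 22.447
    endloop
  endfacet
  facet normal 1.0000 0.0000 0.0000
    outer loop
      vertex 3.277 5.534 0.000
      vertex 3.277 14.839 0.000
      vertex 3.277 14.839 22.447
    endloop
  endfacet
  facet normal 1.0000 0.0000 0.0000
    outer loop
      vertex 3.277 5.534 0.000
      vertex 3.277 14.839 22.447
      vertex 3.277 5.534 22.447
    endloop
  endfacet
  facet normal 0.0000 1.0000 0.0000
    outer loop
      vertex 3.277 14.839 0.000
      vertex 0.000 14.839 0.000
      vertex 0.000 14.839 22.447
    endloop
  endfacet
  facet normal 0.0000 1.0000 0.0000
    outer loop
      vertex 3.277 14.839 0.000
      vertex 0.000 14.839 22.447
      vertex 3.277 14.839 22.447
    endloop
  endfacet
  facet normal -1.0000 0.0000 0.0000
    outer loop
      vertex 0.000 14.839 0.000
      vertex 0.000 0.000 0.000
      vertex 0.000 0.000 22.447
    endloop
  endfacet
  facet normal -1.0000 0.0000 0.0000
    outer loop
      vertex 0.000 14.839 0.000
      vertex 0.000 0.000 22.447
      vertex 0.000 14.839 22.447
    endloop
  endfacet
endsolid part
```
; perimeter-only toolpath
G21 ; units = mm
G90 ; absolute positioning
G28 ; home
; layer 1
G0 Z7.482
G0 X0.000 Y0.000
G1 X12.012 Y0.000
G1 X12.012 Y5.534
G1 X3.277 Y5.534
G1 X3.277 Y14.839
G1 X0.000 Y14.839
G1 X0.000 Y0.000
; layer 2
G0 Z14.965
G0 X0.000 Y0.000
G1 X12.012 Y0.000
G1 X12.012 Y5.534
G1 X3.277 Y5.534
G1 X3.277 Y14.839
G1 X0.000 Y14.839
G1 X0.000 Y0.000
; layer 3
G0 Z22.447
G0 X0.000 Y0.000
G1 X12.012 Y0.000
G1 X12.012 Y5.534
G1 X3.277 Y5.534
G1 X3.277 Y14.839
G1 X0.000 Y14.839
G1 X0.000 Y0.000
M2 ; end

The solid is an L-shaped prism: outer 12 × 14.8 mm, arm thicknesses ≈ 5.53 mm (horizontal) and 3.28 mm (vertical), extruded 22.4 mm in z. Slicing at Δz = 7.482 mm — 3 equal slices spanning the solid's height, so layer i sits at z = i·h/3 — gives 3 non-empty perimeters. Each is a 6-segment closed polygon; G0 lifts to the layer z and rapids to the start vertex, then G1 traces the edges.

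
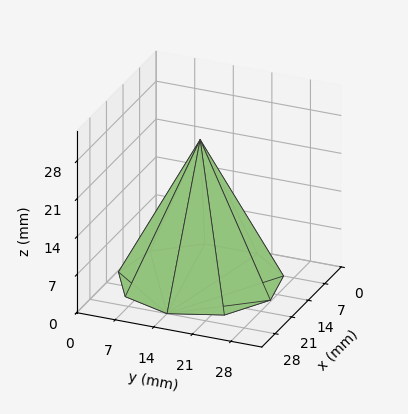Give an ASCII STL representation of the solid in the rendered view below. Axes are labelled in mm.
Reading the render: the shape is a regular 9-sided pyramid, base circumscribed radius ≈ 14 mm, apex at z ≈ 26 mm (dimensions read to the nearest mm from the axis ticks). For the STL, each face is triangulated and given an outward normal.

solid part
  facet normal 0.0000 0.0000 -1.0000
    outer loop
      vertex 16.431 27.787 0.000
      vertex 24.725 22.999 0.000
      vertex 28.000 14.000 0.000
    endloop
  endfacet
  facet normal 0.0000 0.0000 -1.0000
    outer loop
      vertex 7.000 26.124 0.000
      vertex 16.431 27.787 0.000
      vertex 28.000 14.000 0.000
    endloop
  endfacet
  facet normal 0.0000 0.0000 -1.0000
    outer loop
      vertex 0.844 18.788 0.000
      vertex 7.000 26.124 0.000
      vertex 28.000 14.000 0.000
    endloop
  endfacet
  facet normal 0.0000 0.0000 -1.0000
    outer loop
      vertex 0.844 9.212 0.000
      vertex 0.844 18.788 0.000
      vertex 28.000 14.000 0.000
    endloop
  endfacet
  facet normal 0.0000 0.0000 -1.0000
    outer loop
      vertex 7.000 1.876 0.000
      vertex 0.844 9.212 0.000
      vertex 28.000 14.000 0.000
    endloop
  endfacet
  facet normal 0.0000 0.0000 -1.0000
    outer loop
      vertex 16.431 0.213 0.000
      vertex 7.000 1.876 0.000
      vertex 28.000 14.000 0.000
    endloop
  endfacet
  facet normal 0.0000 0.0000 -1.0000
    outer loop
      vertex 24.725 5.001 0.000
      vertex 16.431 0.213 0.000
      vertex 28.000 14.000 0.000
    endloop
  endfacet
  facet normal 0.8385 0.3051 0.4515
    outer loop
      vertex 28.000 14.000 0.000
      vertex 24.725 22.999 0.000
      vertex 14.000 14.000 26.000
    endloop
  endfacet
  facet normal 0.4461 0.7728 0.4515
    outer loop
      vertex 24.725 22.999 0.000
      vertex 16.431 27.787 0.000
      vertex 14.000 14.000 26.000
    endloop
  endfacet
  facet normal -0.1549 0.8787 0.4515
    outer loop
      vertex 16.431 27.787 0.000
      vertex 7.000 26.124 0.000
      vertex 14.000 14.000 26.000
    endloop
  endfacet
  facet normal -0.6835 0.5736 0.4515
    outer loop
      vertex 7.000 26.124 0.000
      vertex 0.844 18.788 0.000
      vertex 14.000 14.000 26.000
    endloop
  endfacet
  facet normal -0.8923 0.0000 0.4515
    outer loop
      vertex 0.844 18.788 0.000
      vertex 0.844 9.212 0.000
      vertex 14.000 14.000 26.000
    endloop
  endfacet
  facet normal -0.6835 -0.5736 0.4515
    outer loop
      vertex 0.844 9.212 0.000
      vertex 7.000 1.876 0.000
      vertex 14.000 14.000 26.000
    endloop
  endfacet
  facet normal -0.1549 -0.8787 0.4515
    outer loop
      vertex 7.000 1.876 0.000
      vertex 16.431 0.213 0.000
      vertex 14.000 14.000 26.000
    endloop
  endfacet
  facet normal 0.4461 -0.7728 0.4515
    outer loop
      vertex 16.431 0.213 0.000
      vertex 24.725 5.001 0.000
      vertex 14.000 14.000 26.000
    endloop
  endfacet
  facet normal 0.8385 -0.3051 0.4515
    outer loop
      vertex 24.725 5.001 0.000
      vertex 28.000 14.000 0.000
      vertex 14.000 14.000 26.000
    endloop
  endfacet
endsolid part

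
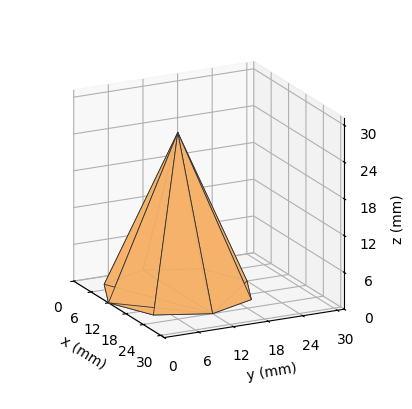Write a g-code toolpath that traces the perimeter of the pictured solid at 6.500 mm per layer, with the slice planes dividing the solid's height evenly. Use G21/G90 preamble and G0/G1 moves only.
Reading the render: the shape is a regular 8-sided pyramid, base circumscribed radius ≈ 12 mm, apex at z ≈ 26 mm (dimensions read to the nearest mm from the axis ticks). For the g-code, the solid's height is divided into equal slices at the stated Δz and each level perimeter traced with G1 moves after a G0 lift.

; perimeter-only toolpath
G21 ; units = mm
G90 ; absolute positioning
G28 ; home
; layer 1
G0 Z6.500
G0 X21.000 Y12.000
G1 X18.364 Y18.364
G1 X12.000 Y21.000
G1 X5.636 Y18.364
G1 X3.000 Y12.000
G1 X5.636 Y5.636
G1 X12.000 Y3.000
G1 X18.364 Y5.636
G1 X21.000 Y12.000
; layer 2
G0 Z13.000
G0 X18.000 Y12.000
G1 X16.242 Y16.242
G1 X12.000 Y18.000
G1 X7.758 Y16.242
G1 X6.000 Y12.000
G1 X7.758 Y7.758
G1 X12.000 Y6.000
G1 X16.242 Y7.758
G1 X18.000 Y12.000
; layer 3
G0 Z19.500
G0 X15.000 Y12.000
G1 X14.121 Y14.121
G1 X12.000 Y15.000
G1 X9.879 Y14.121
G1 X9.000 Y12.000
G1 X9.879 Y9.879
G1 X12.000 Y9.000
G1 X14.121 Y9.879
G1 X15.000 Y12.000
M2 ; end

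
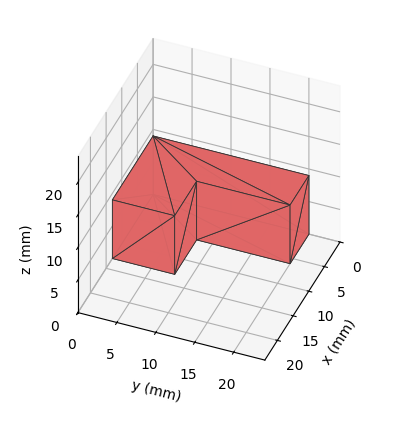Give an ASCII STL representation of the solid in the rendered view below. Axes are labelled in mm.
Reading the render: the shape is an L-shaped prism: outer 13 × 20 mm, arm thicknesses ≈ 8 mm (horizontal) and 6 mm (vertical), extruded 9 mm in z (dimensions read to the nearest mm from the axis ticks). For the STL, each face is triangulated and given an outward normal.

solid part
  facet normal 0.0000 0.0000 -1.0000
    outer loop
      vertex 13.00 8.00 0.00
      vertex 13.00 0.00 0.00
      vertex 0.00 0.00 0.00
    endloop
  endfacet
  facet normal 0.0000 0.0000 -1.0000
    outer loop
      vertex 6.00 8.00 0.00
      vertex 13.00 8.00 0.00
      vertex 0.00 0.00 0.00
    endloop
  endfacet
  facet normal 0.0000 0.0000 -1.0000
    outer loop
      vertex 6.00 20.00 0.00
      vertex 6.00 8.00 0.00
      vertex 0.00 0.00 0.00
    endloop
  endfacet
  facet normal 0.0000 0.0000 -1.0000
    outer loop
      vertex 0.00 20.00 0.00
      vertex 6.00 20.00 0.00
      vertex 0.00 0.00 0.00
    endloop
  endfacet
  facet normal 0.0000 0.0000 1.0000
    outer loop
      vertex 0.00 0.00 9.00
      vertex 13.00 0.00 9.00
      vertex 13.00 8.00 9.00
    endloop
  endfacet
  facet normal 0.0000 0.0000 1.0000
    outer loop
      vertex 0.00 0.00 9.00
      vertex 13.00 8.00 9.00
      vertex 6.00 8.00 9.00
    endloop
  endfacet
  facet normal 0.0000 0.0000 1.0000
    outer loop
      vertex 0.00 0.00 9.00
      vertex 6.00 8.00 9.00
      vertex 6.00 20.00 9.00
    endloop
  endfacet
  facet normal 0.0000 0.0000 1.0000
    outer loop
      vertex 0.00 0.00 9.00
      vertex 6.00 20.00 9.00
      vertex 0.00 20.00 9.00
    endloop
  endfacet
  facet normal 0.0000 -1.0000 0.0000
    outer loop
      vertex 0.00 0.00 0.00
      vertex 13.00 0.00 0.00
      vertex 13.00 0.00 9.00
    endloop
  endfacet
  facet normal 0.0000 -1.0000 0.0000
    outer loop
      vertex 0.00 0.00 0.00
      vertex 13.00 0.00 9.00
      vertex 0.00 0.00 9.00
    endloop
  endfacet
  facet normal 1.0000 0.0000 0.0000
    outer loop
      vertex 13.00 0.00 0.00
      vertex 13.00 8.00 0.00
      vertex 13.00 8.00 9.00
    endloop
  endfacet
  facet normal 1.0000 0.0000 0.0000
    outer loop
      vertex 13.00 0.00 0.00
      vertex 13.00 8.00 9.00
      vertex 13.00 0.00 9.00
    endloop
  endfacet
  facet normal 0.0000 1.0000 0.0000
    outer loop
      vertex 13.00 8.00 0.00
      vertex 6.00 8.00 0.00
      vertex 6.00 8.00 9.00
    endloop
  endfacet
  facet normal 0.0000 1.0000 0.0000
    outer loop
      vertex 13.00 8.00 0.00
      vertex 6.00 8.00 9.00
      vertex 13.00 8.00 9.00
    endloop
  endfacet
  facet normal 1.0000 0.0000 0.0000
    outer loop
      vertex 6.00 8.00 0.00
      vertex 6.00 20.00 0.00
      vertex 6.00 20.00 9.00
    endloop
  endfacet
  facet normal 1.0000 0.0000 0.0000
    outer loop
      vertex 6.00 8.00 0.00
      vertex 6.00 20.00 9.00
      vertex 6.00 8.00 9.00
    endloop
  endfacet
  facet normal 0.0000 1.0000 0.0000
    outer loop
      vertex 6.00 20.00 0.00
      vertex 0.00 20.00 0.00
      vertex 0.00 20.00 9.00
    endloop
  endfacet
  facet normal 0.0000 1.0000 0.0000
    outer loop
      vertex 6.00 20.00 0.00
      vertex 0.00 20.00 9.00
      vertex 6.00 20.00 9.00
    endloop
  endfacet
  facet normal -1.0000 0.0000 0.0000
    outer loop
      vertex 0.00 20.00 0.00
      vertex 0.00 0.00 0.00
      vertex 0.00 0.00 9.00
    endloop
  endfacet
  facet normal -1.0000 0.0000 0.0000
    outer loop
      vertex 0.00 20.00 0.00
      vertex 0.00 0.00 9.00
      vertex 0.00 20.00 9.00
    endloop
  endfacet
endsolid part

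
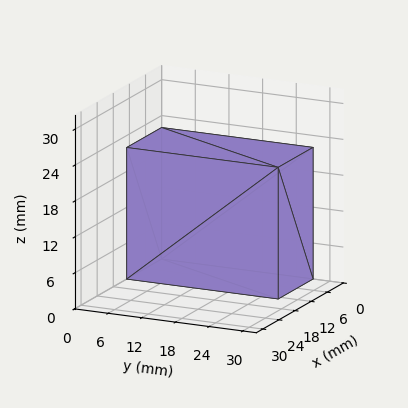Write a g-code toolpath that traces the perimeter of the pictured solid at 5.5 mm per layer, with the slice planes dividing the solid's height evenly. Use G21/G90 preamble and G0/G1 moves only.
Reading the render: the shape is a rectangular box, roughly 13 × 27 mm footprint and 22 mm tall (dimensions read to the nearest mm from the axis ticks). For the g-code, the solid's height is divided into equal slices at the stated Δz and each level perimeter traced with G1 moves after a G0 lift.

; perimeter-only toolpath
G21 ; units = mm
G90 ; absolute positioning
G28 ; home
; layer 1
G0 Z5.5
G0 X0.0 Y0.0
G1 X13.0 Y0.0
G1 X13.0 Y27.0
G1 X0.0 Y27.0
G1 X0.0 Y0.0
; layer 2
G0 Z11.0
G0 X0.0 Y0.0
G1 X13.0 Y0.0
G1 X13.0 Y27.0
G1 X0.0 Y27.0
G1 X0.0 Y0.0
; layer 3
G0 Z16.5
G0 X0.0 Y0.0
G1 X13.0 Y0.0
G1 X13.0 Y27.0
G1 X0.0 Y27.0
G1 X0.0 Y0.0
; layer 4
G0 Z22.0
G0 X0.0 Y0.0
G1 X13.0 Y0.0
G1 X13.0 Y27.0
G1 X0.0 Y27.0
G1 X0.0 Y0.0
M2 ; end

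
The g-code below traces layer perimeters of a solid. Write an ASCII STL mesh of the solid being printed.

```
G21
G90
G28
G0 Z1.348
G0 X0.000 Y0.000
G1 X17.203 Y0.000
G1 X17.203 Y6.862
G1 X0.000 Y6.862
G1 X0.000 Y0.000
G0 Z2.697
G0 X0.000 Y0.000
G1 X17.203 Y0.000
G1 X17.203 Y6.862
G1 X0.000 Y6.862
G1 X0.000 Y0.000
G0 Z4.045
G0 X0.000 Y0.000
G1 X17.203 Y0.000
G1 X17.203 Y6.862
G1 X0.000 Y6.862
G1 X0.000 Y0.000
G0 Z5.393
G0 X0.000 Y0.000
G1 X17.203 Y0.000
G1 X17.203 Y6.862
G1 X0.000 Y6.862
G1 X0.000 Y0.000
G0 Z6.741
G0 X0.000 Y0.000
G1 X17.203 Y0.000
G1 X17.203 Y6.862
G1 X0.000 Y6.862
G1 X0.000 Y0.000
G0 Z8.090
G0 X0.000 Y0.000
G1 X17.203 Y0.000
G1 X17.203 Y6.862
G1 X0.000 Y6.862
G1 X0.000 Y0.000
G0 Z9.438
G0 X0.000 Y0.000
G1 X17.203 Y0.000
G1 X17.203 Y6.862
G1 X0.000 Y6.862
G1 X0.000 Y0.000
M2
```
solid part
  facet normal 0.0000 0.0000 -1.0000
    outer loop
      vertex 17.203 6.862 0.000
      vertex 17.203 0.000 0.000
      vertex 0.000 0.000 0.000
    endloop
  endfacet
  facet normal 0.0000 0.0000 -1.0000
    outer loop
      vertex 0.000 6.862 0.000
      vertex 17.203 6.862 0.000
      vertex 0.000 0.000 0.000
    endloop
  endfacet
  facet normal 0.0000 0.0000 1.0000
    outer loop
      vertex 0.000 0.000 9.438
      vertex 17.203 0.000 9.438
      vertex 17.203 6.862 9.438
    endloop
  endfacet
  facet normal 0.0000 0.0000 1.0000
    outer loop
      vertex 0.000 0.000 9.438
      vertex 17.203 6.862 9.438
      vertex 0.000 6.862 9.438
    endloop
  endfacet
  facet normal 0.0000 -1.0000 0.0000
    outer loop
      vertex 0.000 0.000 0.000
      vertex 17.203 0.000 0.000
      vertex 17.203 0.000 9.438
    endloop
  endfacet
  facet normal 0.0000 -1.0000 0.0000
    outer loop
      vertex 0.000 0.000 0.000
      vertex 17.203 0.000 9.438
      vertex 0.000 0.000 9.438
    endloop
  endfacet
  facet normal 0.0000 1.0000 0.0000
    outer loop
      vertex 17.203 6.862 9.438
      vertex 17.203 6.862 0.000
      vertex 0.000 6.862 0.000
    endloop
  endfacet
  facet normal 0.0000 1.0000 0.0000
    outer loop
      vertex 0.000 6.862 9.438
      vertex 17.203 6.862 9.438
      vertex 0.000 6.862 0.000
    endloop
  endfacet
  facet normal -1.0000 0.0000 0.0000
    outer loop
      vertex 0.000 6.862 9.438
      vertex 0.000 6.862 0.000
      vertex 0.000 0.000 0.000
    endloop
  endfacet
  facet normal -1.0000 0.0000 0.0000
    outer loop
      vertex 0.000 0.000 9.438
      vertex 0.000 6.862 9.438
      vertex 0.000 0.000 0.000
    endloop
  endfacet
  facet normal 1.0000 0.0000 0.0000
    outer loop
      vertex 17.203 0.000 0.000
      vertex 17.203 6.862 0.000
      vertex 17.203 6.862 9.438
    endloop
  endfacet
  facet normal 1.0000 0.0000 0.0000
    outer loop
      vertex 17.203 0.000 0.000
      vertex 17.203 6.862 9.438
      vertex 17.203 0.000 9.438
    endloop
  endfacet
endsolid part

The G0 Z moves step by Δz≈1.348 mm. Every layer's G1 loop is the same polygon, so the solid is a straight extrusion of it from z=0 to z≈9.44. Closing with flat bottom and top caps and triangulating gives 12 facets — a rectangular box, roughly 17.2 × 6.86 mm footprint and 9.44 mm tall.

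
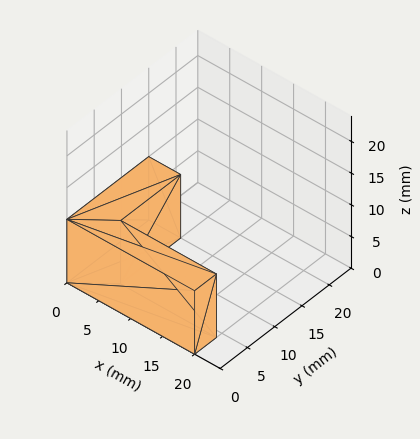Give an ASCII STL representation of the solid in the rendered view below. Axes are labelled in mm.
Reading the render: the shape is an L-shaped prism: outer 20 × 15 mm, arm thicknesses ≈ 4 mm (horizontal) and 5 mm (vertical), extruded 10 mm in z (dimensions read to the nearest mm from the axis ticks). For the STL, each face is triangulated and given an outward normal.

solid part
  facet normal 0.0000 0.0000 -1.0000
    outer loop
      vertex 20.000 4.000 0.000
      vertex 20.000 0.000 0.000
      vertex 0.000 0.000 0.000
    endloop
  endfacet
  facet normal 0.0000 0.0000 -1.0000
    outer loop
      vertex 5.000 4.000 0.000
      vertex 20.000 4.000 0.000
      vertex 0.000 0.000 0.000
    endloop
  endfacet
  facet normal 0.0000 0.0000 -1.0000
    outer loop
      vertex 5.000 15.000 0.000
      vertex 5.000 4.000 0.000
      vertex 0.000 0.000 0.000
    endloop
  endfacet
  facet normal 0.0000 0.0000 -1.0000
    outer loop
      vertex 0.000 15.000 0.000
      vertex 5.000 15.000 0.000
      vertex 0.000 0.000 0.000
    endloop
  endfacet
  facet normal 0.0000 0.0000 1.0000
    outer loop
      vertex 0.000 0.000 10.000
      vertex 20.000 0.000 10.000
      vertex 20.000 4.000 10.000
    endloop
  endfacet
  facet normal 0.0000 0.0000 1.0000
    outer loop
      vertex 0.000 0.000 10.000
      vertex 20.000 4.000 10.000
      vertex 5.000 4.000 10.000
    endloop
  endfacet
  facet normal 0.0000 0.0000 1.0000
    outer loop
      vertex 0.000 0.000 10.000
      vertex 5.000 4.000 10.000
      vertex 5.000 15.000 10.000
    endloop
  endfacet
  facet normal 0.0000 0.0000 1.0000
    outer loop
      vertex 0.000 0.000 10.000
      vertex 5.000 15.000 10.000
      vertex 0.000 15.000 10.000
    endloop
  endfacet
  facet normal 0.0000 -1.0000 0.0000
    outer loop
      vertex 0.000 0.000 0.000
      vertex 20.000 0.000 0.000
      vertex 20.000 0.000 10.000
    endloop
  endfacet
  facet normal 0.0000 -1.0000 0.0000
    outer loop
      vertex 0.000 0.000 0.000
      vertex 20.000 0.000 10.000
      vertex 0.000 0.000 10.000
    endloop
  endfacet
  facet normal 1.0000 0.0000 0.0000
    outer loop
      vertex 20.000 0.000 0.000
      vertex 20.000 4.000 0.000
      vertex 20.000 4.000 10.000
    endloop
  endfacet
  facet normal 1.0000 0.0000 0.0000
    outer loop
      vertex 20.000 0.000 0.000
      vertex 20.000 4.000 10.000
      vertex 20.000 0.000 10.000
    endloop
  endfacet
  facet normal 0.0000 1.0000 0.0000
    outer loop
      vertex 20.000 4.000 0.000
      vertex 5.000 4.000 0.000
      vertex 5.000 4.000 10.000
    endloop
  endfacet
  facet normal 0.0000 1.0000 0.0000
    outer loop
      vertex 20.000 4.000 0.000
      vertex 5.000 4.000 10.000
      vertex 20.000 4.000 10.000
    endloop
  endfacet
  facet normal 1.0000 0.0000 0.0000
    outer loop
      vertex 5.000 4.000 0.000
      vertex 5.000 15.000 0.000
      vertex 5.000 15.000 10.000
    endloop
  endfacet
  facet normal 1.0000 0.0000 0.0000
    outer loop
      vertex 5.000 4.000 0.000
      vertex 5.000 15.000 10.000
      vertex 5.000 4.000 10.000
    endloop
  endfacet
  facet normal 0.0000 1.0000 0.0000
    outer loop
      vertex 5.000 15.000 0.000
      vertex 0.000 15.000 0.000
      vertex 0.000 15.000 10.000
    endloop
  endfacet
  facet normal 0.0000 1.0000 0.0000
    outer loop
      vertex 5.000 15.000 0.000
      vertex 0.000 15.000 10.000
      vertex 5.000 15.000 10.000
    endloop
  endfacet
  facet normal -1.0000 0.0000 0.0000
    outer loop
      vertex 0.000 15.000 0.000
      vertex 0.000 0.000 0.000
      vertex 0.000 0.000 10.000
    endloop
  endfacet
  facet normal -1.0000 0.0000 0.0000
    outer loop
      vertex 0.000 15.000 0.000
      vertex 0.000 0.000 10.000
      vertex 0.000 15.000 10.000
    endloop
  endfacet
endsolid part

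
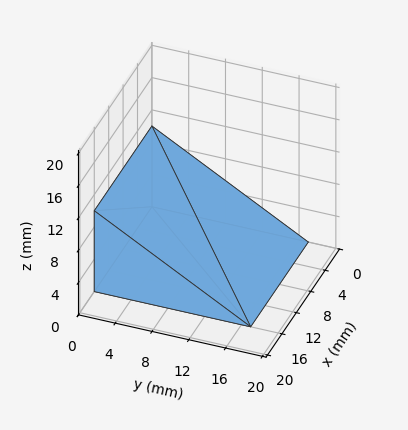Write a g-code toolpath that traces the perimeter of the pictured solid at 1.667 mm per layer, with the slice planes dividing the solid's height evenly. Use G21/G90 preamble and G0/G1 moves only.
Reading the render: the shape is a wedge (ramp): 16 × 17 mm base, rising to 10 mm along the y=0 edge and sloping linearly to z=0 at y=17 (dimensions read to the nearest mm from the axis ticks). For the g-code, the solid's height is divided into equal slices at the stated Δz and each level perimeter traced with G1 moves after a G0 lift.

; perimeter-only toolpath
G21 ; units = mm
G90 ; absolute positioning
G28 ; home
; layer 1
G0 Z1.667
G0 X0.000 Y0.000
G1 X16.000 Y0.000
G1 X16.000 Y14.167
G1 X0.000 Y14.167
G1 X0.000 Y0.000
; layer 2
G0 Z3.333
G0 X0.000 Y0.000
G1 X16.000 Y0.000
G1 X16.000 Y11.333
G1 X0.000 Y11.333
G1 X0.000 Y0.000
; layer 3
G0 Z5.000
G0 X0.000 Y0.000
G1 X16.000 Y0.000
G1 X16.000 Y8.500
G1 X0.000 Y8.500
G1 X0.000 Y0.000
; layer 4
G0 Z6.667
G0 X0.000 Y0.000
G1 X16.000 Y0.000
G1 X16.000 Y5.667
G1 X0.000 Y5.667
G1 X0.000 Y0.000
; layer 5
G0 Z8.333
G0 X0.000 Y0.000
G1 X16.000 Y0.000
G1 X16.000 Y2.833
G1 X0.000 Y2.833
G1 X0.000 Y0.000
M2 ; end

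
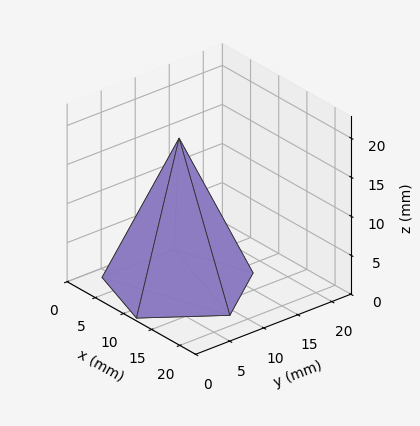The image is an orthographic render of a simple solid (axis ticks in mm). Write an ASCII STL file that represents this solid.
Reading the render: the shape is a regular 5-sided pyramid, base circumscribed radius ≈ 9 mm, apex at z ≈ 19 mm (dimensions read to the nearest mm from the axis ticks). For the STL, each face is triangulated and given an outward normal.

solid part
  facet normal 0.0000 0.0000 -1.0000
    outer loop
      vertex 1.719 14.290 0.000
      vertex 11.781 17.560 0.000
      vertex 18.000 9.000 0.000
    endloop
  endfacet
  facet normal 0.0000 0.0000 -1.0000
    outer loop
      vertex 1.719 3.710 0.000
      vertex 1.719 14.290 0.000
      vertex 18.000 9.000 0.000
    endloop
  endfacet
  facet normal 0.0000 0.0000 -1.0000
    outer loop
      vertex 11.781 0.440 0.000
      vertex 1.719 3.710 0.000
      vertex 18.000 9.000 0.000
    endloop
  endfacet
  facet normal 0.7555 0.5489 0.3578
    outer loop
      vertex 18.000 9.000 0.000
      vertex 11.781 17.560 0.000
      vertex 9.000 9.000 19.000
    endloop
  endfacet
  facet normal -0.2886 0.8881 0.3579
    outer loop
      vertex 11.781 17.560 0.000
      vertex 1.719 14.290 0.000
      vertex 9.000 9.000 19.000
    endloop
  endfacet
  facet normal -0.9338 0.0000 0.3578
    outer loop
      vertex 1.719 14.290 0.000
      vertex 1.719 3.710 0.000
      vertex 9.000 9.000 19.000
    endloop
  endfacet
  facet normal -0.2886 -0.8881 0.3579
    outer loop
      vertex 1.719 3.710 0.000
      vertex 11.781 0.440 0.000
      vertex 9.000 9.000 19.000
    endloop
  endfacet
  facet normal 0.7555 -0.5489 0.3578
    outer loop
      vertex 11.781 0.440 0.000
      vertex 18.000 9.000 0.000
      vertex 9.000 9.000 19.000
    endloop
  endfacet
endsolid part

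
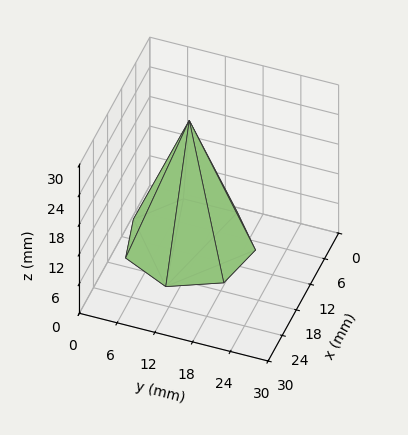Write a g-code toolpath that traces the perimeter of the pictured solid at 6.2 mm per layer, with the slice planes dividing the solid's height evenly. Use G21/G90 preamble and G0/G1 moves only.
Reading the render: the shape is a regular 7-sided pyramid, base circumscribed radius ≈ 10 mm, apex at z ≈ 25 mm (dimensions read to the nearest mm from the axis ticks). For the g-code, the solid's height is divided into equal slices at the stated Δz and each level perimeter traced with G1 moves after a G0 lift.

; perimeter-only toolpath
G21 ; units = mm
G90 ; absolute positioning
G28 ; home
; layer 1
G0 Z6.2
G0 X17.5 Y10.0
G1 X14.6 Y15.9
G1 X8.3 Y17.3
G1 X3.2 Y13.2
G1 X3.2 Y6.8
G1 X8.3 Y2.7
G1 X14.6 Y4.2
G1 X17.5 Y10.0
; layer 2
G0 Z12.5
G0 X15.0 Y10.0
G1 X13.1 Y13.9
G1 X8.9 Y14.8
G1 X5.5 Y12.2
G1 X5.5 Y7.8
G1 X8.9 Y5.2
G1 X13.1 Y6.1
G1 X15.0 Y10.0
; layer 3
G0 Z18.8
G0 X12.5 Y10.0
G1 X11.6 Y11.9
G1 X9.4 Y12.4
G1 X7.8 Y11.1
G1 X7.8 Y8.9
G1 X9.4 Y7.6
G1 X11.6 Y8.1
G1 X12.5 Y10.0
M2 ; end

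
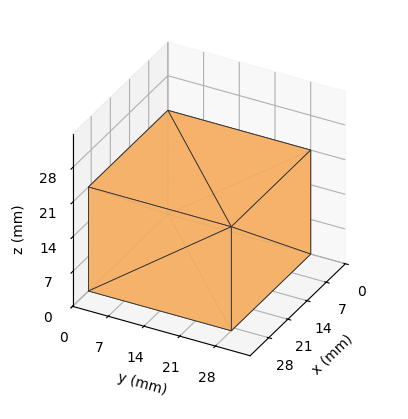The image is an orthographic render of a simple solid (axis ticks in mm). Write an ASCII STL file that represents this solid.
Reading the render: the shape is a rectangular box, roughly 29 × 28 mm footprint and 21 mm tall (dimensions read to the nearest mm from the axis ticks). For the STL, each face is triangulated and given an outward normal.

solid part
  facet normal 0.0000 0.0000 -1.0000
    outer loop
      vertex 29.00 28.00 0.00
      vertex 29.00 0.00 0.00
      vertex 0.00 0.00 0.00
    endloop
  endfacet
  facet normal 0.0000 0.0000 -1.0000
    outer loop
      vertex 0.00 28.00 0.00
      vertex 29.00 28.00 0.00
      vertex 0.00 0.00 0.00
    endloop
  endfacet
  facet normal 0.0000 0.0000 1.0000
    outer loop
      vertex 0.00 0.00 21.00
      vertex 29.00 0.00 21.00
      vertex 29.00 28.00 21.00
    endloop
  endfacet
  facet normal 0.0000 0.0000 1.0000
    outer loop
      vertex 0.00 0.00 21.00
      vertex 29.00 28.00 21.00
      vertex 0.00 28.00 21.00
    endloop
  endfacet
  facet normal 0.0000 -1.0000 0.0000
    outer loop
      vertex 0.00 0.00 0.00
      vertex 29.00 0.00 0.00
      vertex 29.00 0.00 21.00
    endloop
  endfacet
  facet normal 0.0000 -1.0000 0.0000
    outer loop
      vertex 0.00 0.00 0.00
      vertex 29.00 0.00 21.00
      vertex 0.00 0.00 21.00
    endloop
  endfacet
  facet normal 0.0000 1.0000 0.0000
    outer loop
      vertex 29.00 28.00 21.00
      vertex 29.00 28.00 0.00
      vertex 0.00 28.00 0.00
    endloop
  endfacet
  facet normal 0.0000 1.0000 0.0000
    outer loop
      vertex 0.00 28.00 21.00
      vertex 29.00 28.00 21.00
      vertex 0.00 28.00 0.00
    endloop
  endfacet
  facet normal -1.0000 0.0000 0.0000
    outer loop
      vertex 0.00 28.00 21.00
      vertex 0.00 28.00 0.00
      vertex 0.00 0.00 0.00
    endloop
  endfacet
  facet normal -1.0000 0.0000 0.0000
    outer loop
      vertex 0.00 0.00 21.00
      vertex 0.00 28.00 21.00
      vertex 0.00 0.00 0.00
    endloop
  endfacet
  facet normal 1.0000 0.0000 0.0000
    outer loop
      vertex 29.00 0.00 0.00
      vertex 29.00 28.00 0.00
      vertex 29.00 28.00 21.00
    endloop
  endfacet
  facet normal 1.0000 0.0000 0.0000
    outer loop
      vertex 29.00 0.00 0.00
      vertex 29.00 28.00 21.00
      vertex 29.00 0.00 21.00
    endloop
  endfacet
endsolid part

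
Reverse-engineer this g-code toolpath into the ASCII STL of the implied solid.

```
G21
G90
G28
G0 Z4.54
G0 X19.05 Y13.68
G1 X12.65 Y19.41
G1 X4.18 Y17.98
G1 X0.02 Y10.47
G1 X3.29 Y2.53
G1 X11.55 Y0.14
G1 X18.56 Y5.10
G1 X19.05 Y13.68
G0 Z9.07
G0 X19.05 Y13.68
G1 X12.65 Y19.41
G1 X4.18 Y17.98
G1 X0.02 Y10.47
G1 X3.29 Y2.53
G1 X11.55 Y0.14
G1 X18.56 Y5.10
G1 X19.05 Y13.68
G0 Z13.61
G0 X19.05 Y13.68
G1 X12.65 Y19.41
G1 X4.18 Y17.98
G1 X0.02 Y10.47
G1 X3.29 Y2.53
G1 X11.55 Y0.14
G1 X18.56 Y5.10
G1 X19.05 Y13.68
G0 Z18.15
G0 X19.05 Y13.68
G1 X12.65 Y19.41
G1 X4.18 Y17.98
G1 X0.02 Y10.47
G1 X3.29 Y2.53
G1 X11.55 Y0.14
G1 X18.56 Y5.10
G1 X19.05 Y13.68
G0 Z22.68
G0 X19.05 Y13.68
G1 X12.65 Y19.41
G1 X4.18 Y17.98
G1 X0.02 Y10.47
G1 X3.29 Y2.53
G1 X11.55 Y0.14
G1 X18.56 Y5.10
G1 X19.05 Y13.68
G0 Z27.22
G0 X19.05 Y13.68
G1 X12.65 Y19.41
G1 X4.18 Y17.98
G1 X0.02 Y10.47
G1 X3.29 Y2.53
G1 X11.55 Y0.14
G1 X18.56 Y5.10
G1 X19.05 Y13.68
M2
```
solid part
  facet normal 0.0000 0.0000 -1.0000
    outer loop
      vertex 4.18 17.98 0.00
      vertex 12.65 19.41 0.00
      vertex 19.05 13.68 0.00
    endloop
  endfacet
  facet normal 0.0000 0.0000 -1.0000
    outer loop
      vertex 0.02 10.47 0.00
      vertex 4.18 17.98 0.00
      vertex 19.05 13.68 0.00
    endloop
  endfacet
  facet normal 0.0000 0.0000 -1.0000
    outer loop
      vertex 3.29 2.53 0.00
      vertex 0.02 10.47 0.00
      vertex 19.05 13.68 0.00
    endloop
  endfacet
  facet normal 0.0000 0.0000 -1.0000
    outer loop
      vertex 11.55 0.14 0.00
      vertex 3.29 2.53 0.00
      vertex 19.05 13.68 0.00
    endloop
  endfacet
  facet normal 0.0000 0.0000 -1.0000
    outer loop
      vertex 18.56 5.10 0.00
      vertex 11.55 0.14 0.00
      vertex 19.05 13.68 0.00
    endloop
  endfacet
  facet normal 0.0000 0.0000 1.0000
    outer loop
      vertex 19.05 13.68 27.22
      vertex 12.65 19.41 27.22
      vertex 4.18 17.98 27.22
    endloop
  endfacet
  facet normal 0.0000 0.0000 1.0000
    outer loop
      vertex 19.05 13.68 27.22
      vertex 4.18 17.98 27.22
      vertex 0.02 10.47 27.22
    endloop
  endfacet
  facet normal 0.0000 0.0000 1.0000
    outer loop
      vertex 19.05 13.68 27.22
      vertex 0.02 10.47 27.22
      vertex 3.29 2.53 27.22
    endloop
  endfacet
  facet normal 0.0000 0.0000 1.0000
    outer loop
      vertex 19.05 13.68 27.22
      vertex 3.29 2.53 27.22
      vertex 11.55 0.14 27.22
    endloop
  endfacet
  facet normal 0.0000 0.0000 1.0000
    outer loop
      vertex 19.05 13.68 27.22
      vertex 11.55 0.14 27.22
      vertex 18.56 5.10 27.22
    endloop
  endfacet
  facet normal 0.6670 0.7450 0.0000
    outer loop
      vertex 19.05 13.68 0.00
      vertex 12.65 19.41 0.00
      vertex 12.65 19.41 27.22
    endloop
  endfacet
  facet normal 0.6670 0.7450 0.0000
    outer loop
      vertex 19.05 13.68 0.00
      vertex 12.65 19.41 27.22
      vertex 19.05 13.68 27.22
    endloop
  endfacet
  facet normal -0.1665 0.9860 0.0000
    outer loop
      vertex 12.65 19.41 0.00
      vertex 4.18 17.98 0.00
      vertex 4.18 17.98 27.22
    endloop
  endfacet
  facet normal -0.1665 0.9860 0.0000
    outer loop
      vertex 12.65 19.41 0.00
      vertex 4.18 17.98 27.22
      vertex 12.65 19.41 27.22
    endloop
  endfacet
  facet normal -0.8748 0.4846 0.0000
    outer loop
      vertex 4.18 17.98 0.00
      vertex 0.02 10.47 0.00
      vertex 0.02 10.47 27.22
    endloop
  endfacet
  facet normal -0.8748 0.4846 0.0000
    outer loop
      vertex 4.18 17.98 0.00
      vertex 0.02 10.47 27.22
      vertex 4.18 17.98 27.22
    endloop
  endfacet
  facet normal -0.9247 -0.3808 0.0000
    outer loop
      vertex 0.02 10.47 0.00
      vertex 3.29 2.53 0.00
      vertex 3.29 2.53 27.22
    endloop
  endfacet
  facet normal -0.9247 -0.3808 0.0000
    outer loop
      vertex 0.02 10.47 0.00
      vertex 3.29 2.53 27.22
      vertex 0.02 10.47 27.22
    endloop
  endfacet
  facet normal -0.2779 -0.9606 0.0000
    outer loop
      vertex 3.29 2.53 0.00
      vertex 11.55 0.14 0.00
      vertex 11.55 0.14 27.22
    endloop
  endfacet
  facet normal -0.2779 -0.9606 0.0000
    outer loop
      vertex 3.29 2.53 0.00
      vertex 11.55 0.14 27.22
      vertex 3.29 2.53 27.22
    endloop
  endfacet
  facet normal 0.5776 -0.8163 0.0000
    outer loop
      vertex 11.55 0.14 0.00
      vertex 18.56 5.10 0.00
      vertex 18.56 5.10 27.22
    endloop
  endfacet
  facet normal 0.5776 -0.8163 0.0000
    outer loop
      vertex 11.55 0.14 0.00
      vertex 18.56 5.10 27.22
      vertex 11.55 0.14 27.22
    endloop
  endfacet
  facet normal 0.9984 -0.0570 0.0000
    outer loop
      vertex 18.56 5.10 0.00
      vertex 19.05 13.68 0.00
      vertex 19.05 13.68 27.22
    endloop
  endfacet
  facet normal 0.9984 -0.0570 0.0000
    outer loop
      vertex 18.56 5.10 0.00
      vertex 19.05 13.68 27.22
      vertex 18.56 5.10 27.22
    endloop
  endfacet
endsolid part

The G0 Z moves step by Δz≈4.54 mm. Every layer's G1 loop is the same polygon, so the solid is a straight extrusion of it from z=0 to z≈27.2. Closing with flat bottom and top caps and triangulating gives 24 facets — a regular 7-sided prism (a cylinder approximated with 7 flat sides), circumscribed radius ≈ 9.9 mm, height ≈ 27.2 mm.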